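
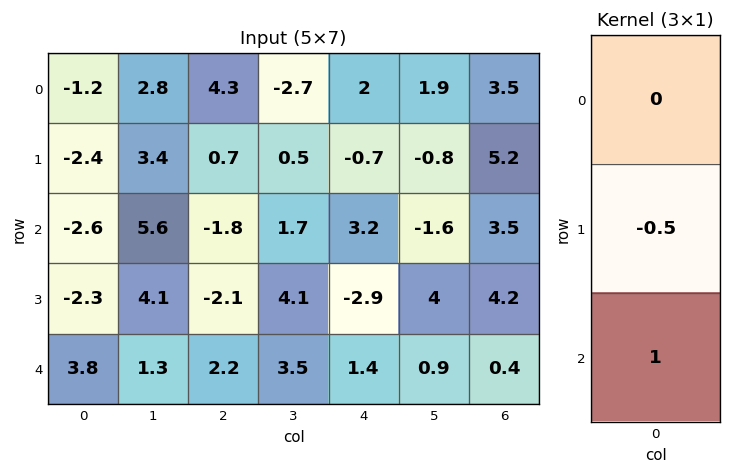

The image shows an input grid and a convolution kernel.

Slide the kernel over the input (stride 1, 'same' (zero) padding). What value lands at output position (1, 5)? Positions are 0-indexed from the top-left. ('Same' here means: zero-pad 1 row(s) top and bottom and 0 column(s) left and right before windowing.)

-1.2

The receptive field on the zero-padded input at this output position is [1.9 / -0.8 / -1.6]. Elementwise product with the kernel and sum: -0.8·-0.5 + -1.6·1.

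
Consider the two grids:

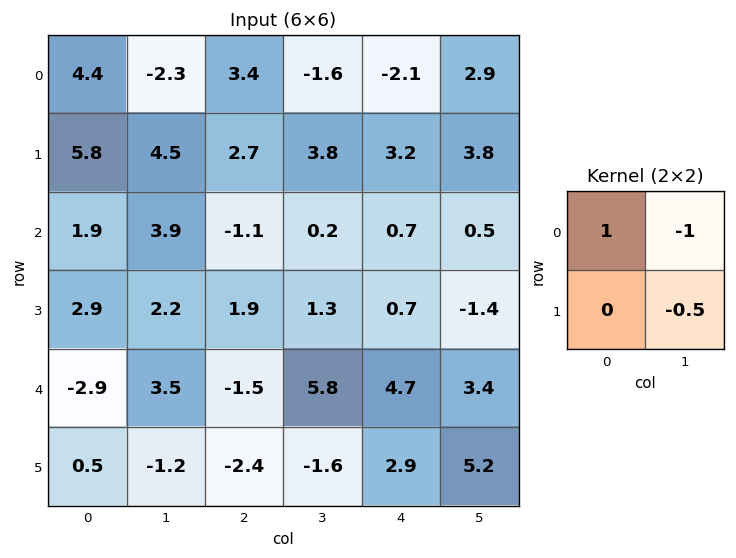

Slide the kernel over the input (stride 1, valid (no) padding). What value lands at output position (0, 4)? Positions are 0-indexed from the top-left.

The receptive field on the input at this output position is [-2.1 2.9 / 3.2 3.8]. Elementwise product with the kernel and sum: -2.1·1 + 2.9·-1 + 3.8·-0.5.

-6.9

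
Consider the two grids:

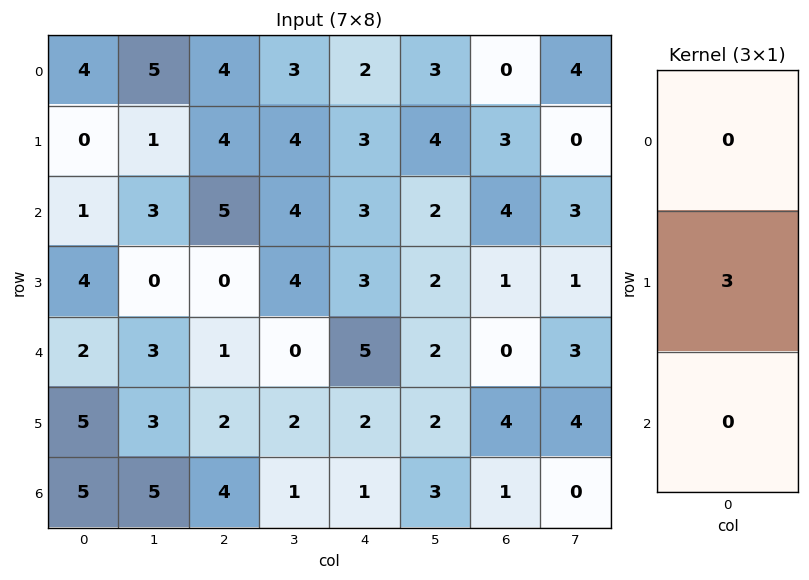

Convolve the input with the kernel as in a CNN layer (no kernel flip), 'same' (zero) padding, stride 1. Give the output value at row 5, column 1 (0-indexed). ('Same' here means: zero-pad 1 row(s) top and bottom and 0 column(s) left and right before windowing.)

9

The receptive field on the zero-padded input at this output position is [3 / 3 / 5]. Elementwise product with the kernel and sum: 3·3.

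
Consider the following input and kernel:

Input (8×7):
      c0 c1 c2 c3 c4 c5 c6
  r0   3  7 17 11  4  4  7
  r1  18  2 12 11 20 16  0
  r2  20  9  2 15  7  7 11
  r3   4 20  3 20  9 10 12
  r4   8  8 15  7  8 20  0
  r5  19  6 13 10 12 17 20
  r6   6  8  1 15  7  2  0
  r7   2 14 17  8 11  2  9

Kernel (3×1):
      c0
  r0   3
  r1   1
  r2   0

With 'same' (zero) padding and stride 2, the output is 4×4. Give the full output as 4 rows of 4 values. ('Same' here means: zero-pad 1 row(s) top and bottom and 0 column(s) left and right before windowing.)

Output[0,0]: The receptive field on the zero-padded input at this output position is [0 / 3 / 18]. Elementwise product with the kernel and sum: 0·3 + 3·1.

3 17 4 7
74 38 67 11
20 24 35 36
63 40 43 60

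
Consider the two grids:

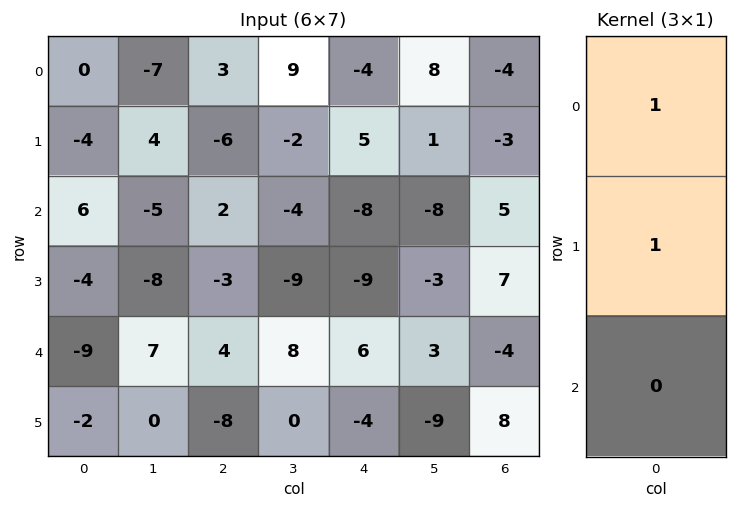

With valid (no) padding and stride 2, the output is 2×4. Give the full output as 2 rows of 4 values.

-4 -3 1 -7
2 -1 -17 12

Output[0,0]: The receptive field on the input at this output position is [0 / -4 / 6]. Elementwise product with the kernel and sum: 0·1 + -4·1.
Output[0,1]: The receptive field on the input at this output position is [3 / -6 / 2]. Elementwise product with the kernel and sum: 3·1 + -6·1.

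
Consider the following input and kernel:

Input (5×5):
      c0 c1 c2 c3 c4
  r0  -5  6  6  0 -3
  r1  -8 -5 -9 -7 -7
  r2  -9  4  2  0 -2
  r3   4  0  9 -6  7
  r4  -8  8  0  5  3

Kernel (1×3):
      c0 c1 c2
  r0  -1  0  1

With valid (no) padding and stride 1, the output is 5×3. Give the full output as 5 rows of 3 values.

11 -6 -9
-1 -2 2
11 -4 -4
5 -6 -2
8 -3 3

Output[0,0]: The receptive field on the input at this output position is [-5 6 6]. Elementwise product with the kernel and sum: -5·-1 + 6·1.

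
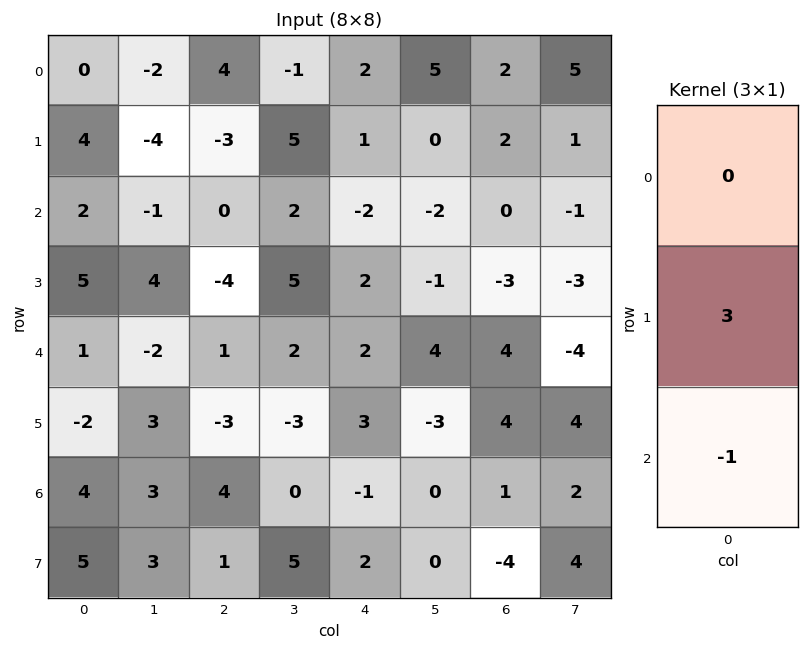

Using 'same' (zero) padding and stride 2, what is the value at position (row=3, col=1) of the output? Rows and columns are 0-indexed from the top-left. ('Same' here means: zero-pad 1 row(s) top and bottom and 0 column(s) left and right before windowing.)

The receptive field on the zero-padded input at this output position is [-3 / 4 / 1]. Elementwise product with the kernel and sum: 4·3 + 1·-1.

11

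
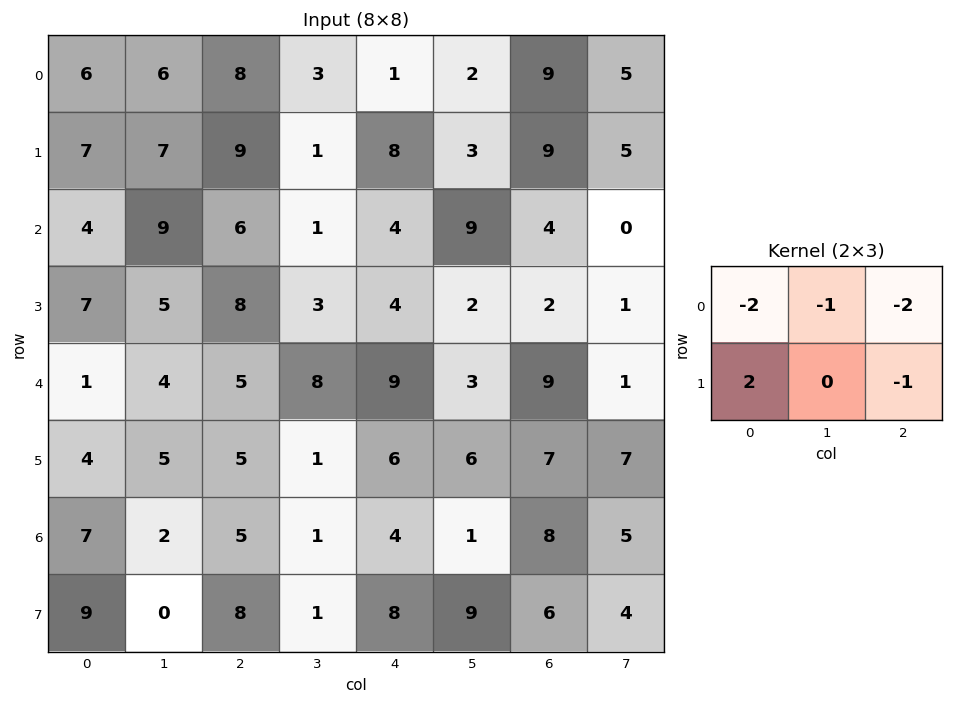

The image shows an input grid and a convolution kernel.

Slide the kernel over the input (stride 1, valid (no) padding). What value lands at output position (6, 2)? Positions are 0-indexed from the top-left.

-11

The receptive field on the input at this output position is [5 1 4 / 8 1 8]. Elementwise product with the kernel and sum: 5·-2 + 1·-1 + 4·-2 + 8·2 + 8·-1.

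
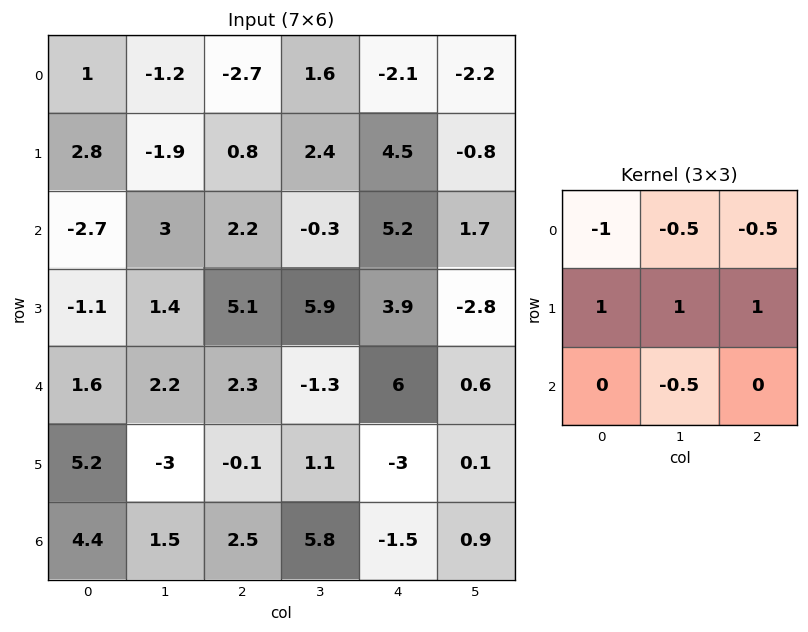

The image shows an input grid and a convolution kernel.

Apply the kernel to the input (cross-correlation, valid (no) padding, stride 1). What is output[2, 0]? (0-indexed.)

4.4

The receptive field on the input at this output position is [-2.7 3 2.2 / -1.1 1.4 5.1 / 1.6 2.2 2.3]. Elementwise product with the kernel and sum: -2.7·-1 + 3·-0.5 + 2.2·-0.5 + -1.1·1 + 1.4·1 + 5.1·1 + 2.2·-0.5.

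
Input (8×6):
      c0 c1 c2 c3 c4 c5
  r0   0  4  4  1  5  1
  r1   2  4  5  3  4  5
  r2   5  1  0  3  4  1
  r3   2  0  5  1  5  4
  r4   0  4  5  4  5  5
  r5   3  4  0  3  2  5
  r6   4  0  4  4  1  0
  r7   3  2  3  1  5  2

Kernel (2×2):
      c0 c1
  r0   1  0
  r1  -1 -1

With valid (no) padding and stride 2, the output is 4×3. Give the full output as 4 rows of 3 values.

Output[0,0]: The receptive field on the input at this output position is [0 4 / 2 4]. Elementwise product with the kernel and sum: 0·1 + 2·-1 + 4·-1.
Output[0,1]: The receptive field on the input at this output position is [4 1 / 5 3]. Elementwise product with the kernel and sum: 4·1 + 5·-1 + 3·-1.

-6 -4 -4
3 -6 -5
-7 2 -2
-1 0 -6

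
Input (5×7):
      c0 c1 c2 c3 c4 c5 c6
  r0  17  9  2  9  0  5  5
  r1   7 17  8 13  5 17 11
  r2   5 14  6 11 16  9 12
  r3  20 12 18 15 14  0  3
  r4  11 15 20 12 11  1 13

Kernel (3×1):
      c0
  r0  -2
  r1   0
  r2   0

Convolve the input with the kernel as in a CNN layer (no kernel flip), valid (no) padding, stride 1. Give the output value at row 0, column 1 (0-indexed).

The receptive field on the input at this output position is [9 / 17 / 14]. Elementwise product with the kernel and sum: 9·-2.

-18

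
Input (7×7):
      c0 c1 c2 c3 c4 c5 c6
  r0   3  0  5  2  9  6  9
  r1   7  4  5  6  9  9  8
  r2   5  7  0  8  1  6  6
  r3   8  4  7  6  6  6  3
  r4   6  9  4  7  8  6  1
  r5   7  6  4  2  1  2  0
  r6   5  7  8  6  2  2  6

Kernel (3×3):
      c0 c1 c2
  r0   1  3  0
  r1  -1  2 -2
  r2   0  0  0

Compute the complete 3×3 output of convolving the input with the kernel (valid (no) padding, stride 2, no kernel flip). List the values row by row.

-6 0 20
12 17 19
30 23 29

Output[0,0]: The receptive field on the input at this output position is [3 0 5 / 7 4 5 / 5 7 0]. Elementwise product with the kernel and sum: 3·1 + 0·3 + 7·-1 + 4·2 + 5·-2.
Output[0,1]: The receptive field on the input at this output position is [5 2 9 / 5 6 9 / 0 8 1]. Elementwise product with the kernel and sum: 5·1 + 2·3 + 5·-1 + 6·2 + 9·-2.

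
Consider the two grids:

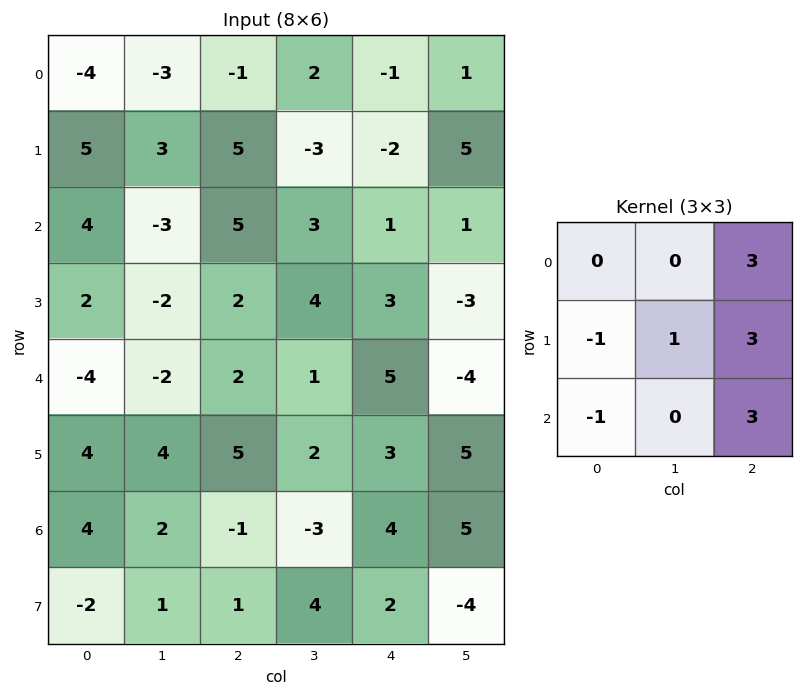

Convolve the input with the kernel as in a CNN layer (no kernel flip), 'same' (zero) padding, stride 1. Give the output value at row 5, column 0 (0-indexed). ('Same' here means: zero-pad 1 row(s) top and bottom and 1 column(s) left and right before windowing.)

16

The receptive field on the zero-padded input at this output position is [0 -4 -2 / 0 4 4 / 0 4 2]. Elementwise product with the kernel and sum: -2·3 + 0·-1 + 4·1 + 4·3 + 0·-1 + 2·3.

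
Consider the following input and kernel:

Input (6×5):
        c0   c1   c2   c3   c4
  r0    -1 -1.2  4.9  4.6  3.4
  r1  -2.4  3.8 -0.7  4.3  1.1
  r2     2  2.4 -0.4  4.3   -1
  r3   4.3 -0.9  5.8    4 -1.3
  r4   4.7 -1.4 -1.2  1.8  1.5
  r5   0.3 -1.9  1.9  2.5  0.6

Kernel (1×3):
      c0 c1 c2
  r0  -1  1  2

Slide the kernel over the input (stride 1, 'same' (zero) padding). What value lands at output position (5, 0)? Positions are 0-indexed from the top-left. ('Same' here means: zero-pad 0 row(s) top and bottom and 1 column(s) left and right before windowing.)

The receptive field on the zero-padded input at this output position is [0 0.3 -1.9]. Elementwise product with the kernel and sum: 0·-1 + 0.3·1 + -1.9·2.

-3.5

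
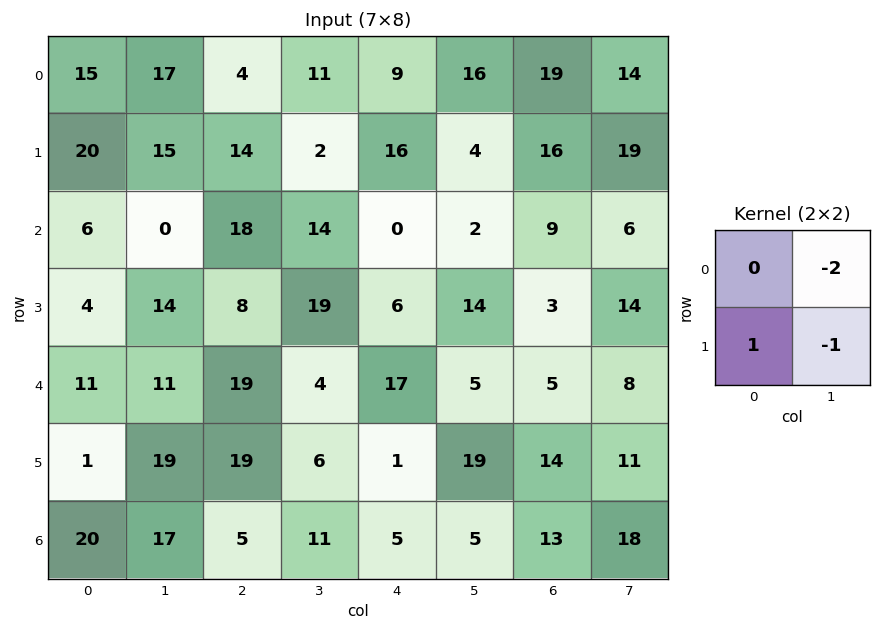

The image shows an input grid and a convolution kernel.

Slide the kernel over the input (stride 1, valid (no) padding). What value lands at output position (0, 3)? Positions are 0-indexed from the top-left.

-32

The receptive field on the input at this output position is [11 9 / 2 16]. Elementwise product with the kernel and sum: 9·-2 + 2·1 + 16·-1.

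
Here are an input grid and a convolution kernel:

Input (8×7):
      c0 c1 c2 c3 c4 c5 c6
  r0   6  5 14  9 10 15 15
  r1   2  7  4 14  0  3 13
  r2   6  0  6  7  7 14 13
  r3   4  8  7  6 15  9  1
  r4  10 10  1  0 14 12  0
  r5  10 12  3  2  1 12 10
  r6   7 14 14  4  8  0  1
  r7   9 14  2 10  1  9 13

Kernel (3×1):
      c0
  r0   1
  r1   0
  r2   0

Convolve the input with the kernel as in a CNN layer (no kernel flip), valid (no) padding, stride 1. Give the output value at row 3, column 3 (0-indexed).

6

The receptive field on the input at this output position is [6 / 0 / 2]. Elementwise product with the kernel and sum: 6·1.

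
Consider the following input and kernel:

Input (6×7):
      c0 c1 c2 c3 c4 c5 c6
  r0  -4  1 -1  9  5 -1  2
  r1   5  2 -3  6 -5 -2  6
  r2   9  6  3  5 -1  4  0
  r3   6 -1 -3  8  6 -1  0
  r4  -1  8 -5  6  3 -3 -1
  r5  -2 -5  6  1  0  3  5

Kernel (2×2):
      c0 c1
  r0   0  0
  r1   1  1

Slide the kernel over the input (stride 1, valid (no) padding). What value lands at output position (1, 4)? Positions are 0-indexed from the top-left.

The receptive field on the input at this output position is [-5 -2 / -1 4]. Elementwise product with the kernel and sum: -1·1 + 4·1.

3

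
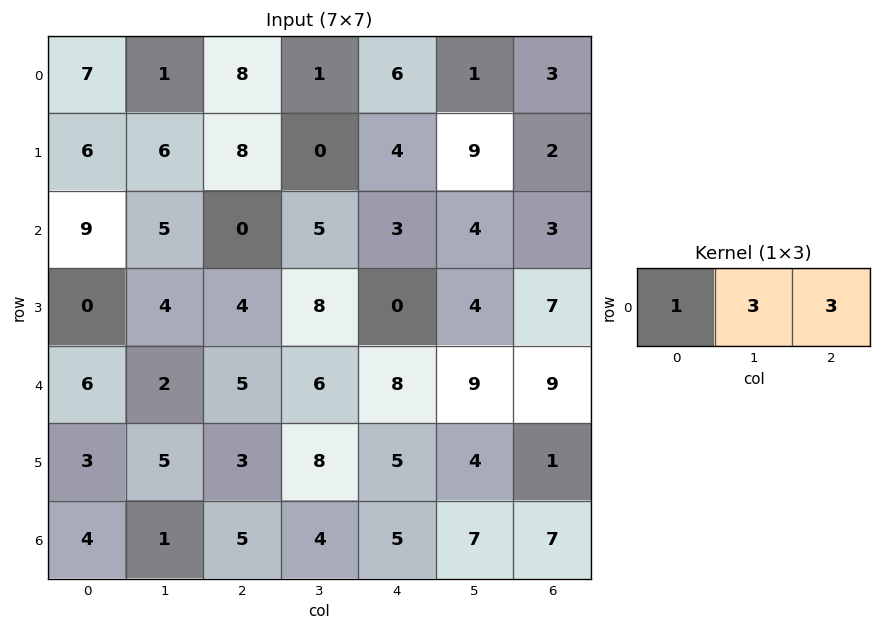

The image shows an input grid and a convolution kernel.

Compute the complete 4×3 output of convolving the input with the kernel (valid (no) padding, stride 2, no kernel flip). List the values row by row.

Output[0,0]: The receptive field on the input at this output position is [7 1 8]. Elementwise product with the kernel and sum: 7·1 + 1·3 + 8·3.

34 29 18
24 24 24
27 47 62
22 32 47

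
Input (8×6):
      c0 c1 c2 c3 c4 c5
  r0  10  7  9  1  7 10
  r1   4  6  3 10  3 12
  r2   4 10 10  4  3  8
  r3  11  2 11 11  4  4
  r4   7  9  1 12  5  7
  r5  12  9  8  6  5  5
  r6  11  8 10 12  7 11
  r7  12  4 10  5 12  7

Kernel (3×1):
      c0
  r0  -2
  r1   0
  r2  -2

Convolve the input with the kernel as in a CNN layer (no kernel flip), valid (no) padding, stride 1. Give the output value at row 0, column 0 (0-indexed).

The receptive field on the input at this output position is [10 / 4 / 4]. Elementwise product with the kernel and sum: 10·-2 + 4·-2.

-28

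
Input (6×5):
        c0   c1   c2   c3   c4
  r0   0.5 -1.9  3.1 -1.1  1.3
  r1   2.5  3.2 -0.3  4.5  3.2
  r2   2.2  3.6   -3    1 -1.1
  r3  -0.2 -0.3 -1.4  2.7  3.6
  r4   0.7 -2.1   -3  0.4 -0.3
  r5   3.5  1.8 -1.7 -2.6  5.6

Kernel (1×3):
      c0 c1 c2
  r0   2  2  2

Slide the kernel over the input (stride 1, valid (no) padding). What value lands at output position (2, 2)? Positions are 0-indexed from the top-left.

The receptive field on the input at this output position is [-3 1 -1.1]. Elementwise product with the kernel and sum: -3·2 + 1·2 + -1.1·2.

-6.2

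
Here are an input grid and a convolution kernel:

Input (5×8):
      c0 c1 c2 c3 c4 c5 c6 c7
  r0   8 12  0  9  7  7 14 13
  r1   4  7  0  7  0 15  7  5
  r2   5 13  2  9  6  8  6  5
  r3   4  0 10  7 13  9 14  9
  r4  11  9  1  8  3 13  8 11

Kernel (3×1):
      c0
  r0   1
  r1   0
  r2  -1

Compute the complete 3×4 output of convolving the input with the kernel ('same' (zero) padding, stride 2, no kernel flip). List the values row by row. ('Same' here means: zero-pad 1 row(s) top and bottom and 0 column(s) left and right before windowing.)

Output[0,0]: The receptive field on the zero-padded input at this output position is [0 / 8 / 4]. Elementwise product with the kernel and sum: 0·1 + 4·-1.
Output[0,1]: The receptive field on the zero-padded input at this output position is [0 / 0 / 0]. Elementwise product with the kernel and sum: 0·1 + 0·-1.

-4 0 0 -7
0 -10 -13 -7
4 10 13 14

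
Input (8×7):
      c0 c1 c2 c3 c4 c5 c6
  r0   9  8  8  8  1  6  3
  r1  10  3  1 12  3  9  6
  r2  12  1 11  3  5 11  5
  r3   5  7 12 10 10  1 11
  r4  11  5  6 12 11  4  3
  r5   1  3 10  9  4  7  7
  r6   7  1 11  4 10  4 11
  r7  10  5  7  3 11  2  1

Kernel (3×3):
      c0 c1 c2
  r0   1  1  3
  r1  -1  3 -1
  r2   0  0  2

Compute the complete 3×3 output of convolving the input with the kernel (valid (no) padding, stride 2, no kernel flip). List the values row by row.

Output[0,0]: The receptive field on the input at this output position is [9 8 8 / 10 3 1 / 12 1 11]. Elementwise product with the kernel and sum: 9·1 + 8·1 + 8·3 + 10·-1 + 3·3 + 1·-1 + 11·2.
Output[0,1]: The receptive field on the input at this output position is [8 8 1 / 1 12 3 / 11 3 5]. Elementwise product with the kernel and sum: 8·1 + 8·1 + 1·3 + 1·-1 + 12·3 + 3·-1 + 5·2.

61 61 44
62 59 19
54 84 56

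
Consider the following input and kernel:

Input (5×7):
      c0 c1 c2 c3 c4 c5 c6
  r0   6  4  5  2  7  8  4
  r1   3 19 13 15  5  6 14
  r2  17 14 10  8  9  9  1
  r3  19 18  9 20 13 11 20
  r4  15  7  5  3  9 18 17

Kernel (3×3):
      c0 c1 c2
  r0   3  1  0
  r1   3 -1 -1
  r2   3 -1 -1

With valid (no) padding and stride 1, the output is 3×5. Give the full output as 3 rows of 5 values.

26 70 49 53 41
85 119 61 92 46
128 90 35 51 36

Output[0,0]: The receptive field on the input at this output position is [6 4 5 / 3 19 13 / 17 14 10]. Elementwise product with the kernel and sum: 6·3 + 4·1 + 3·3 + 19·-1 + 13·-1 + 17·3 + 14·-1 + 10·-1.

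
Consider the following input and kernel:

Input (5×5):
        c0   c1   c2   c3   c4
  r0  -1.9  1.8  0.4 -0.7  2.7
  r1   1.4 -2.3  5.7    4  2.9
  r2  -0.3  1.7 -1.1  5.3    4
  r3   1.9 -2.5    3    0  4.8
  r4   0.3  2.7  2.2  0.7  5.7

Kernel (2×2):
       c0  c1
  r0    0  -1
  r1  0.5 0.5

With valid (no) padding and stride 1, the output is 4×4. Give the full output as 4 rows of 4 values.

Output[0,0]: The receptive field on the input at this output position is [-1.9 1.8 / 1.4 -2.3]. Elementwise product with the kernel and sum: 1.8·-1 + 1.4·0.5 + -2.3·0.5.
Output[0,1]: The receptive field on the input at this output position is [1.8 0.4 / -2.3 5.7]. Elementwise product with the kernel and sum: 0.4·-1 + -2.3·0.5 + 5.7·0.5.

-2.25 1.3 5.55 0.75
3 -5.4 -1.9 1.75
-2 1.35 -3.8 -1.6
4 -0.55 1.45 -1.6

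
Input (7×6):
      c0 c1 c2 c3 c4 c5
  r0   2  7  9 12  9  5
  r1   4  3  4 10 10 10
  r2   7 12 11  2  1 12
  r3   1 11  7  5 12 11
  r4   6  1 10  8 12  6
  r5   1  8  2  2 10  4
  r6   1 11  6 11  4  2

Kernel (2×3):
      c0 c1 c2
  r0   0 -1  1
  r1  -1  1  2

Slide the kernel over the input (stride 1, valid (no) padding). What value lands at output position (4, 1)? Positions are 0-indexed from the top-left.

-4

The receptive field on the input at this output position is [1 10 8 / 8 2 2]. Elementwise product with the kernel and sum: 10·-1 + 8·1 + 8·-1 + 2·1 + 2·2.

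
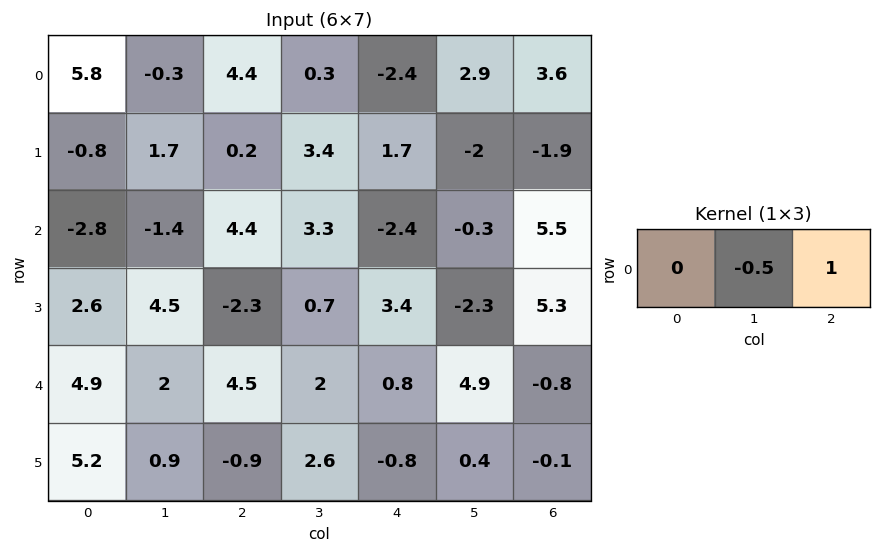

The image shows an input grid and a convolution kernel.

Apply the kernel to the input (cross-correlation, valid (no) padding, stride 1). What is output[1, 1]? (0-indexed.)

The receptive field on the input at this output position is [1.7 0.2 3.4]. Elementwise product with the kernel and sum: 0.2·-0.5 + 3.4·1.

3.3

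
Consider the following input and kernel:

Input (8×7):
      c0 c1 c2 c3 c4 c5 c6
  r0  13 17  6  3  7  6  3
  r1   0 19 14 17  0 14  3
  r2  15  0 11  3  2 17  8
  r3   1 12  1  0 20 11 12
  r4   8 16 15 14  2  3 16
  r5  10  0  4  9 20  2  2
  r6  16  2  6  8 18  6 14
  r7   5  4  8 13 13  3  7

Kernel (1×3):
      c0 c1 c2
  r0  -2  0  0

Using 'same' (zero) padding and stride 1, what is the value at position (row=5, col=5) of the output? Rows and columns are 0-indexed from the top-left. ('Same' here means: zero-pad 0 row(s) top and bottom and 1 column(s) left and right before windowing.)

The receptive field on the zero-padded input at this output position is [20 2 2]. Elementwise product with the kernel and sum: 20·-2.

-40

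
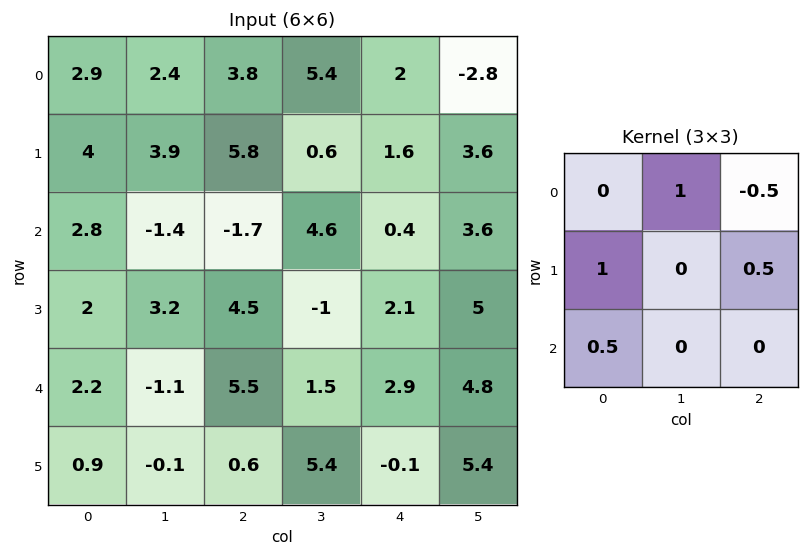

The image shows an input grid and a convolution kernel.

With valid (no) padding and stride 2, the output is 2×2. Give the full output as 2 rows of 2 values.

Output[0,0]: The receptive field on the input at this output position is [2.9 2.4 3.8 / 4 3.9 5.8 / 2.8 -1.4 -1.7]. Elementwise product with the kernel and sum: 2.4·1 + 3.8·-0.5 + 4·1 + 5.8·0.5 + 2.8·0.5.
Output[0,1]: The receptive field on the input at this output position is [3.8 5.4 2 / 5.8 0.6 1.6 / -1.7 4.6 0.4]. Elementwise product with the kernel and sum: 5.4·1 + 2·-0.5 + 5.8·1 + 1.6·0.5 + -1.7·0.5.

8.8 10.15
4.8 12.7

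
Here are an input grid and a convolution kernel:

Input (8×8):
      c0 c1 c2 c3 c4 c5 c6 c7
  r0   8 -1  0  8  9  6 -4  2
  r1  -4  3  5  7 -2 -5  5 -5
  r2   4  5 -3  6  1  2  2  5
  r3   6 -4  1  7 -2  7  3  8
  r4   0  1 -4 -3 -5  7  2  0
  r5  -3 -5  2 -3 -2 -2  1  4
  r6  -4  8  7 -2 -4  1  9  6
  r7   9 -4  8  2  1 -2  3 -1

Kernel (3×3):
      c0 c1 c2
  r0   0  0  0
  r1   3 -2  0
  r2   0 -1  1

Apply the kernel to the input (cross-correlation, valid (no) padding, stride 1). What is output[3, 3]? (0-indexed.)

1

The receptive field on the input at this output position is [7 -2 7 / -3 -5 7 / -3 -2 -2]. Elementwise product with the kernel and sum: -3·3 + -5·-2 + -2·-1 + -2·1.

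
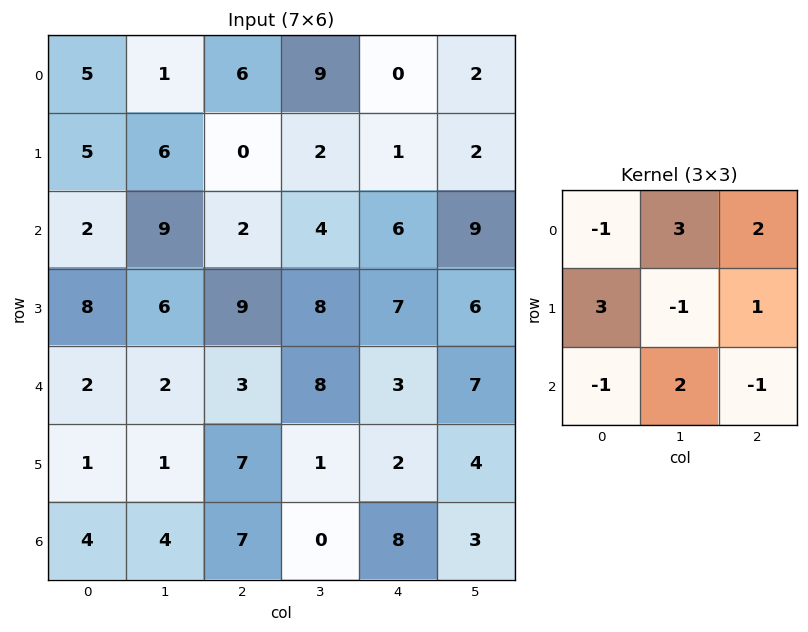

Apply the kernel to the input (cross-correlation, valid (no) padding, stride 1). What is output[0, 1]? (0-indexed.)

46

The receptive field on the input at this output position is [1 6 9 / 6 0 2 / 9 2 4]. Elementwise product with the kernel and sum: 1·-1 + 6·3 + 9·2 + 6·3 + 0·-1 + 2·1 + 9·-1 + 2·2 + 4·-1.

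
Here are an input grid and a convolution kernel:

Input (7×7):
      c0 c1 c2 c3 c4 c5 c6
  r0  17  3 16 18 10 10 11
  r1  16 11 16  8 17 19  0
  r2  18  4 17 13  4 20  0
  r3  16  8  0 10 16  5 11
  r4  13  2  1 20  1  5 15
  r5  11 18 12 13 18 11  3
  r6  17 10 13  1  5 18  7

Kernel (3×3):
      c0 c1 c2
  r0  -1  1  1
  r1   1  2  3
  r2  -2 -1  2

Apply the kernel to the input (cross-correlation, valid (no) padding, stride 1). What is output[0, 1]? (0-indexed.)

The receptive field on the input at this output position is [3 16 18 / 11 16 8 / 4 17 13]. Elementwise product with the kernel and sum: 3·-1 + 16·1 + 18·1 + 11·1 + 16·2 + 8·3 + 4·-2 + 17·-1 + 13·2.

99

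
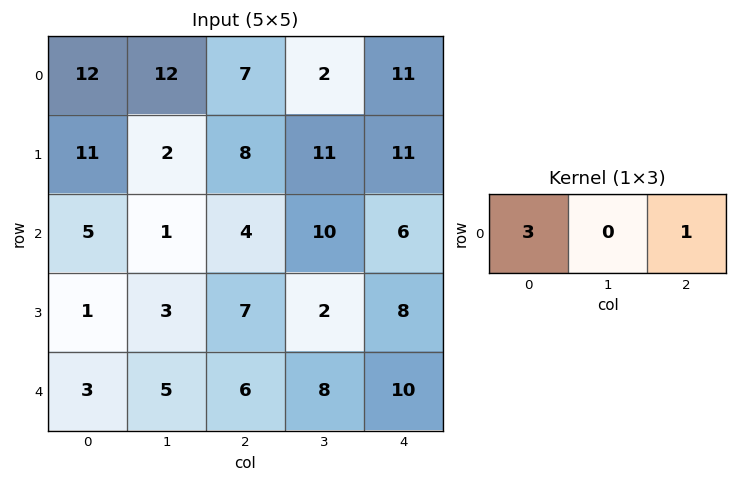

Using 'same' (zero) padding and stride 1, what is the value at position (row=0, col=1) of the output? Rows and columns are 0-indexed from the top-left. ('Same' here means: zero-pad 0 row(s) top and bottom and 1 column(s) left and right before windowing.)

43

The receptive field on the zero-padded input at this output position is [12 12 7]. Elementwise product with the kernel and sum: 12·3 + 7·1.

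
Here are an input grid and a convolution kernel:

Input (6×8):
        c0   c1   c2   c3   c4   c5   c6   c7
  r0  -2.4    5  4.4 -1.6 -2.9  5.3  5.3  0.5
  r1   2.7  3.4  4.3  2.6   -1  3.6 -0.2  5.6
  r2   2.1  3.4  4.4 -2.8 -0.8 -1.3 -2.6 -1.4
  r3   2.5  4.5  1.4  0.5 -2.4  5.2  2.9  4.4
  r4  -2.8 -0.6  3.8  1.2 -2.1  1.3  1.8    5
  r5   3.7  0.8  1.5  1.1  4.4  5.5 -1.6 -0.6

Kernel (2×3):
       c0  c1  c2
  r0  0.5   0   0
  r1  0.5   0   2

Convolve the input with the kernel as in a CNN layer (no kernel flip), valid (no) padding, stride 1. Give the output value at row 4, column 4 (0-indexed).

The receptive field on the input at this output position is [-2.1 1.3 1.8 / 4.4 5.5 -1.6]. Elementwise product with the kernel and sum: -2.1·0.5 + 4.4·0.5 + -1.6·2.

-2.05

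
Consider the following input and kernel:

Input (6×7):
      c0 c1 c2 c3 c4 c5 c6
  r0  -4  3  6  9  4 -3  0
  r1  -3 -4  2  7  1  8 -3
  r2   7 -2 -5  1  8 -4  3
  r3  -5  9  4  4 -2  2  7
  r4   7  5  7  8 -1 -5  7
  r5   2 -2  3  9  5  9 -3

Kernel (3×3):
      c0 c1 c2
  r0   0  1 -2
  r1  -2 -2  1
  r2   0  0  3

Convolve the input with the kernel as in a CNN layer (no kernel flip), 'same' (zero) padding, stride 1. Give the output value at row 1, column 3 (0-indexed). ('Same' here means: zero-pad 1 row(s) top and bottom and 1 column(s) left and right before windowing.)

8

The receptive field on the zero-padded input at this output position is [6 9 4 / 2 7 1 / -5 1 8]. Elementwise product with the kernel and sum: 9·1 + 4·-2 + 2·-2 + 7·-2 + 1·1 + 8·3.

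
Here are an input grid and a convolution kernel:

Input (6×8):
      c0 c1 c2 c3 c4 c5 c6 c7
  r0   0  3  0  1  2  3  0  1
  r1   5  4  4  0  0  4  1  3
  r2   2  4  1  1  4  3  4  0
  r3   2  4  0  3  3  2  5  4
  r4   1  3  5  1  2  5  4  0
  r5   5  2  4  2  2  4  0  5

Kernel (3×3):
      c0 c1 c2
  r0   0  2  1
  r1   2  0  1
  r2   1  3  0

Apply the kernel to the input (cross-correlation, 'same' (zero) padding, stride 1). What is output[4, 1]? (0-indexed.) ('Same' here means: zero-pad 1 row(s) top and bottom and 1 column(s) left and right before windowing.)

The receptive field on the zero-padded input at this output position is [2 4 0 / 1 3 5 / 5 2 4]. Elementwise product with the kernel and sum: 4·2 + 0·1 + 1·2 + 5·1 + 5·1 + 2·3.

26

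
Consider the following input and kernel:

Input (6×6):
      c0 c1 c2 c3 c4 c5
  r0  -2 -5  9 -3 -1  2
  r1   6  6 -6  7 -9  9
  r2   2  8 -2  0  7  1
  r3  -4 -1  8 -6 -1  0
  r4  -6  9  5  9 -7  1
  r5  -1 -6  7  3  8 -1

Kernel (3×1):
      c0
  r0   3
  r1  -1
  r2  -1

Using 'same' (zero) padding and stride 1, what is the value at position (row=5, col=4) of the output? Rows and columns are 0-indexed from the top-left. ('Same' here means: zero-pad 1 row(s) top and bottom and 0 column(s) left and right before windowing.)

-29

The receptive field on the zero-padded input at this output position is [-7 / 8 / 0]. Elementwise product with the kernel and sum: -7·3 + 8·-1 + 0·-1.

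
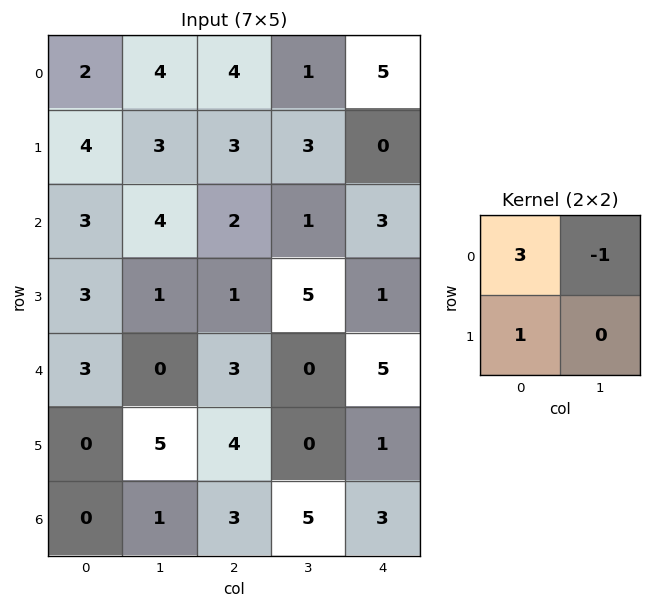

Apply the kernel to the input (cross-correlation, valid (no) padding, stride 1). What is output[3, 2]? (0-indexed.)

1

The receptive field on the input at this output position is [1 5 / 3 0]. Elementwise product with the kernel and sum: 1·3 + 5·-1 + 3·1.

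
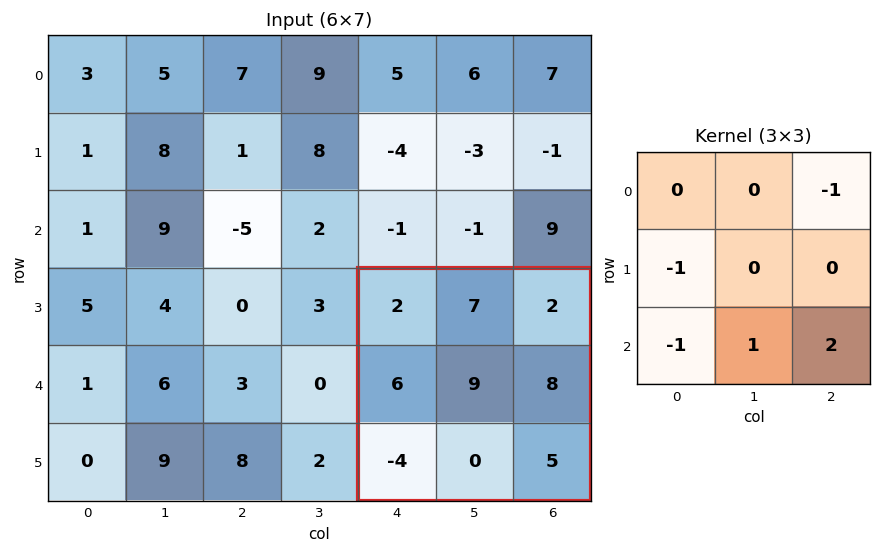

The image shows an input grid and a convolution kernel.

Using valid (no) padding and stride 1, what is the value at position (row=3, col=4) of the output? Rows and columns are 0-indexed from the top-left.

6

The receptive field on the input at this output position is [2 7 2 / 6 9 8 / -4 0 5]. Elementwise product with the kernel and sum: 2·-1 + 6·-1 + -4·-1 + 0·1 + 5·2.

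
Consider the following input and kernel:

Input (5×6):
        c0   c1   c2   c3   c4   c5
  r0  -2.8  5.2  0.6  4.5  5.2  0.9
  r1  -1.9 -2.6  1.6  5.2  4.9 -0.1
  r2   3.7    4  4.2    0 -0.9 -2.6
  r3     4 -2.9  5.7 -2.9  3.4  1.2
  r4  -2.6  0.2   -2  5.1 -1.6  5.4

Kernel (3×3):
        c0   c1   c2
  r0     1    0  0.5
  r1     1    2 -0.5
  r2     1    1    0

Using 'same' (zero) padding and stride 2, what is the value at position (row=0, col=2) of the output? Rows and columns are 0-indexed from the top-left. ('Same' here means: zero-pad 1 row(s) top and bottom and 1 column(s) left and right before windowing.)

The receptive field on the zero-padded input at this output position is [0 0 0 / 4.5 5.2 0.9 / 5.2 4.9 -0.1]. Elementwise product with the kernel and sum: 0·1 + 0·0.5 + 4.5·1 + 5.2·2 + 0.9·-0.5 + 5.2·1 + 4.9·1.

24.55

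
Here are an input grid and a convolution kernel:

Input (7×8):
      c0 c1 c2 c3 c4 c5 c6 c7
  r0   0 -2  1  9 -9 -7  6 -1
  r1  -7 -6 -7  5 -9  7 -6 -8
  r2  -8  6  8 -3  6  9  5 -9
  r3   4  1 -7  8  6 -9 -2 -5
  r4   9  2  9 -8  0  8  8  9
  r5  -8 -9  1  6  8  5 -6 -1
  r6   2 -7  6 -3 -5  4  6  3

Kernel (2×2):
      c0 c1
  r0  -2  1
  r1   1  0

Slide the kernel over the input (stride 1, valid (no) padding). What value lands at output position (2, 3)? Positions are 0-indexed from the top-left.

20

The receptive field on the input at this output position is [-3 6 / 8 6]. Elementwise product with the kernel and sum: -3·-2 + 6·1 + 8·1.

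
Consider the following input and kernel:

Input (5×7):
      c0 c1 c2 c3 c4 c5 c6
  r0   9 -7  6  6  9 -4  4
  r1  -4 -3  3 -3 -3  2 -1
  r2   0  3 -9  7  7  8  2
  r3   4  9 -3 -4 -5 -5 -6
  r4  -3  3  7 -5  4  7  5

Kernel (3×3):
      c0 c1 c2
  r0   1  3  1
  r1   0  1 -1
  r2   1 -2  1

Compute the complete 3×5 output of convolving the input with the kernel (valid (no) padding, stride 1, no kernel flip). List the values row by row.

-27 51 17 25 -3
-15 -2 -9 -10 7
10 -32 41 30 29

Output[0,0]: The receptive field on the input at this output position is [9 -7 6 / -4 -3 3 / 0 3 -9]. Elementwise product with the kernel and sum: 9·1 + -7·3 + 6·1 + -3·1 + 3·-1 + 0·1 + 3·-2 + -9·1.
Output[0,1]: The receptive field on the input at this output position is [-7 6 6 / -3 3 -3 / 3 -9 7]. Elementwise product with the kernel and sum: -7·1 + 6·3 + 6·1 + 3·1 + -3·-1 + 3·1 + -9·-2 + 7·1.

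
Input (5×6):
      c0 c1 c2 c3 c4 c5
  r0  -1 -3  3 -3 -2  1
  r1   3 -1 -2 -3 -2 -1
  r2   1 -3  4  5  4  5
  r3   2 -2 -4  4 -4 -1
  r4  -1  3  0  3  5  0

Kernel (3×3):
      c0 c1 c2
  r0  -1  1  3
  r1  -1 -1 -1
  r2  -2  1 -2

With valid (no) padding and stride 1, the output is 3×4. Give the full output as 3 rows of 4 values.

-6 3 -16 -6
-10 -24 0 -26
17 12 10 14

Output[0,0]: The receptive field on the input at this output position is [-1 -3 3 / 3 -1 -2 / 1 -3 4]. Elementwise product with the kernel and sum: -1·-1 + -3·1 + 3·3 + 3·-1 + -1·-1 + -2·-1 + 1·-2 + -3·1 + 4·-2.
Output[0,1]: The receptive field on the input at this output position is [-3 3 -3 / -1 -2 -3 / -3 4 5]. Elementwise product with the kernel and sum: -3·-1 + 3·1 + -3·3 + -1·-1 + -2·-1 + -3·-1 + -3·-2 + 4·1 + 5·-2.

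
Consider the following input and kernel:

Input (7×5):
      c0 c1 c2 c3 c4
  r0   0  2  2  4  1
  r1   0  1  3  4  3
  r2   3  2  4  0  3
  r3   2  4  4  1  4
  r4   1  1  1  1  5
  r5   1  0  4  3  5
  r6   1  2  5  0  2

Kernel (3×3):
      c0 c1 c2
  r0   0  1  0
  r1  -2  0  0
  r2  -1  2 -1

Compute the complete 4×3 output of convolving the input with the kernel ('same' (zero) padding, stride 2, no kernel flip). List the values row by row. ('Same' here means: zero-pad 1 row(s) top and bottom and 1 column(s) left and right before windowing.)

Output[0,0]: The receptive field on the zero-padded input at this output position is [0 0 0 / 0 0 2 / 0 0 1]. Elementwise product with the kernel and sum: 0·1 + 0·-2 + 0·-1 + 0·2 + 1·-1.

-1 -3 -6
0 2 10
4 7 9
1 0 5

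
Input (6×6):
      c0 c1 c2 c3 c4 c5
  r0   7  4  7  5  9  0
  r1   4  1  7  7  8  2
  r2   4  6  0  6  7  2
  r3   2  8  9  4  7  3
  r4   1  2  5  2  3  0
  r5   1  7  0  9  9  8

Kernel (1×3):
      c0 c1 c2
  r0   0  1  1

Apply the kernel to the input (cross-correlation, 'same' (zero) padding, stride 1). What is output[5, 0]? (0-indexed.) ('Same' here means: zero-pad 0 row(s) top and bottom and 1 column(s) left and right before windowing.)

8

The receptive field on the zero-padded input at this output position is [0 1 7]. Elementwise product with the kernel and sum: 1·1 + 7·1.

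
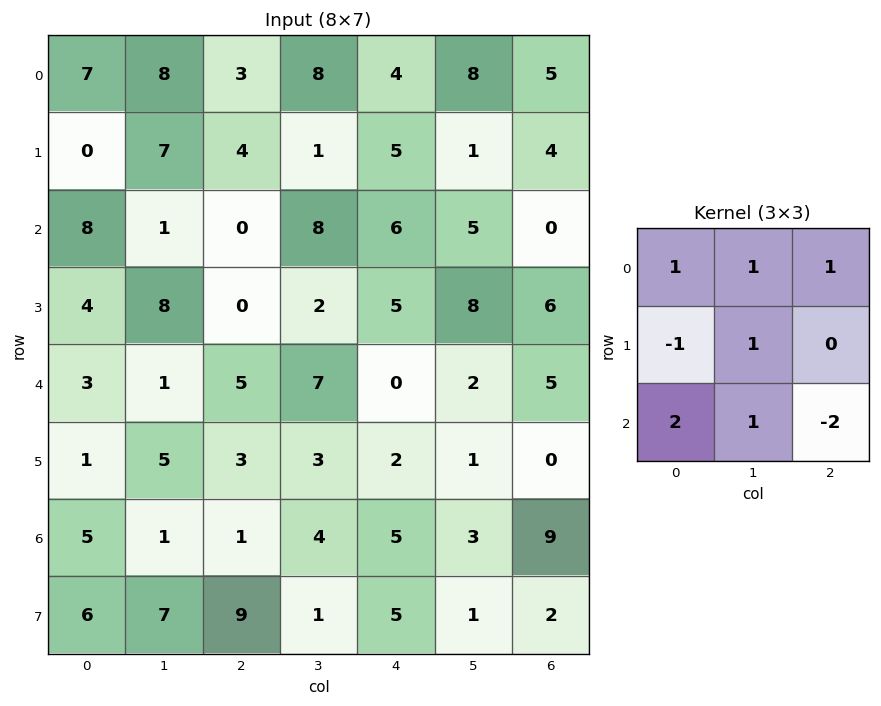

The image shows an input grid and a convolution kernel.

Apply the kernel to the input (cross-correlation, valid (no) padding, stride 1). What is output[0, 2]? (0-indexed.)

The receptive field on the input at this output position is [3 8 4 / 4 1 5 / 0 8 6]. Elementwise product with the kernel and sum: 3·1 + 8·1 + 4·1 + 4·-1 + 1·1 + 0·2 + 8·1 + 6·-2.

8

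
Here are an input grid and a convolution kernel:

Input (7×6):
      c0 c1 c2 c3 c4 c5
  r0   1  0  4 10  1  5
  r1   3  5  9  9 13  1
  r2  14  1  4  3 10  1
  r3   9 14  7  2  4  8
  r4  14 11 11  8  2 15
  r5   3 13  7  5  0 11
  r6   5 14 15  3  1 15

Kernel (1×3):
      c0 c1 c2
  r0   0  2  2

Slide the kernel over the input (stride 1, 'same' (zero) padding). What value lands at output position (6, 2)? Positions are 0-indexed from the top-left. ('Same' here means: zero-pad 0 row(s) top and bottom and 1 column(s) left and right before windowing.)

36

The receptive field on the zero-padded input at this output position is [14 15 3]. Elementwise product with the kernel and sum: 15·2 + 3·2.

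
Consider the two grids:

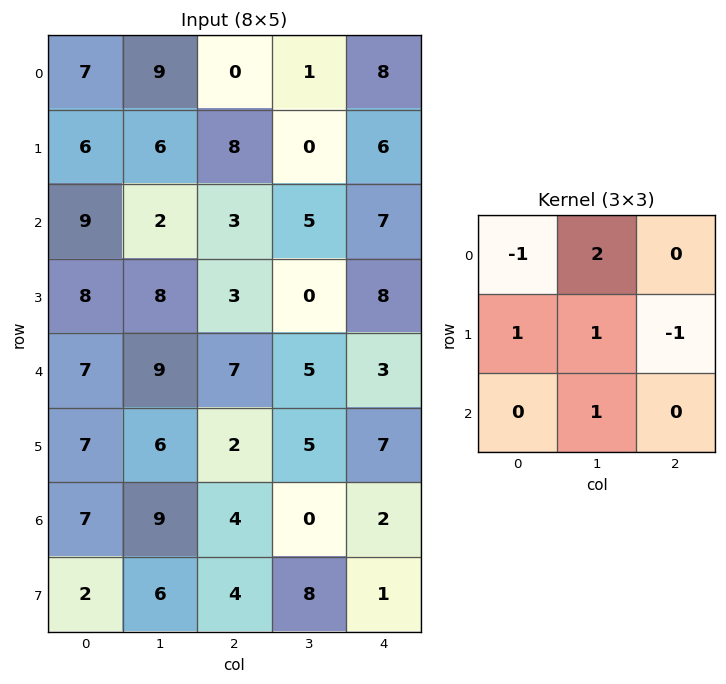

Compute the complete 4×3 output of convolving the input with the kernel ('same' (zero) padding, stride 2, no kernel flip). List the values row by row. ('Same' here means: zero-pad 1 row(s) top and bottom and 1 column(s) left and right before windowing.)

4 16 15
27 13 32
21 11 31
14 15 12

Output[0,0]: The receptive field on the zero-padded input at this output position is [0 0 0 / 0 7 9 / 0 6 6]. Elementwise product with the kernel and sum: 0·-1 + 0·2 + 0·1 + 7·1 + 9·-1 + 6·1.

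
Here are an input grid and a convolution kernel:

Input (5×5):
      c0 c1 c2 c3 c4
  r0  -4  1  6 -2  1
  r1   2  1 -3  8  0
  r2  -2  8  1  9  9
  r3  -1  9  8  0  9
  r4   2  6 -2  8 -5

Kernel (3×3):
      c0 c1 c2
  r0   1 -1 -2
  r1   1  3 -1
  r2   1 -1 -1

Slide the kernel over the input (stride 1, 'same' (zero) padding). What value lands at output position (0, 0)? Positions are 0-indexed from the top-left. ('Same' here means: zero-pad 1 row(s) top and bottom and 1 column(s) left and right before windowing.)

-16

The receptive field on the zero-padded input at this output position is [0 0 0 / 0 -4 1 / 0 2 1]. Elementwise product with the kernel and sum: 0·1 + 0·-1 + 0·-2 + 0·1 + -4·3 + 1·-1 + 0·1 + 2·-1 + 1·-1.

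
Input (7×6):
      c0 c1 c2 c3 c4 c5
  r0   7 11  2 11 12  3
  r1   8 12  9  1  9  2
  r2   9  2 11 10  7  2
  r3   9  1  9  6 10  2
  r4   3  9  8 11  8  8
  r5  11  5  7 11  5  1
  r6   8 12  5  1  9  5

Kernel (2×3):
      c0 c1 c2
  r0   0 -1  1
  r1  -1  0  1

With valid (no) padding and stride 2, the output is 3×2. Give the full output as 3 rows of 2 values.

-8 1
9 -2
-5 -5

Output[0,0]: The receptive field on the input at this output position is [7 11 2 / 8 12 9]. Elementwise product with the kernel and sum: 11·-1 + 2·1 + 8·-1 + 9·1.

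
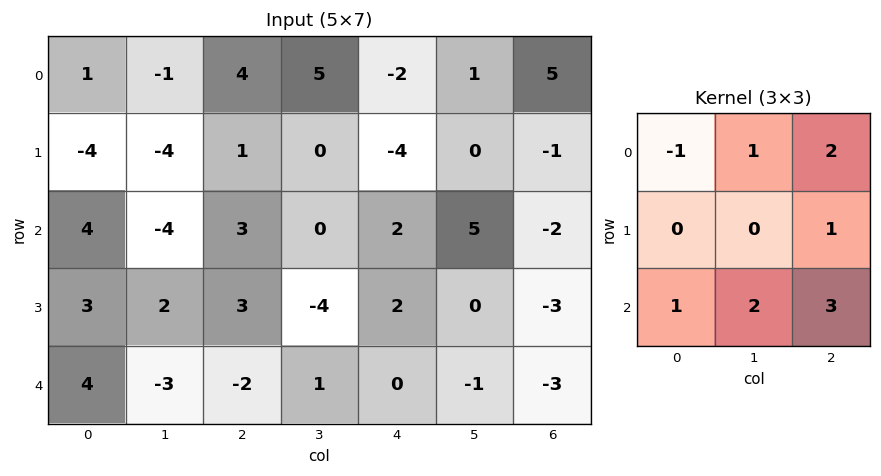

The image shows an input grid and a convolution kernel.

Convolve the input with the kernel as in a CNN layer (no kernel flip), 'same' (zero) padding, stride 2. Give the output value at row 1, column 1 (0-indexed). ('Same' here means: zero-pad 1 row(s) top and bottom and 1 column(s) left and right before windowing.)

The receptive field on the zero-padded input at this output position is [-4 1 0 / -4 3 0 / 2 3 -4]. Elementwise product with the kernel and sum: -4·-1 + 1·1 + 0·2 + 0·1 + 2·1 + 3·2 + -4·3.

1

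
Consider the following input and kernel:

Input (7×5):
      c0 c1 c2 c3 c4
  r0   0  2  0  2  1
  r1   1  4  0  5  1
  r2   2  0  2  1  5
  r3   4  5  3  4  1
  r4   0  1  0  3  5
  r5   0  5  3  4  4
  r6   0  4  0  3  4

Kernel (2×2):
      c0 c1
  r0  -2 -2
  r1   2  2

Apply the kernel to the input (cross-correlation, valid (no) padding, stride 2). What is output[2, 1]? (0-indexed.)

The receptive field on the input at this output position is [0 3 / 3 4]. Elementwise product with the kernel and sum: 0·-2 + 3·-2 + 3·2 + 4·2.

8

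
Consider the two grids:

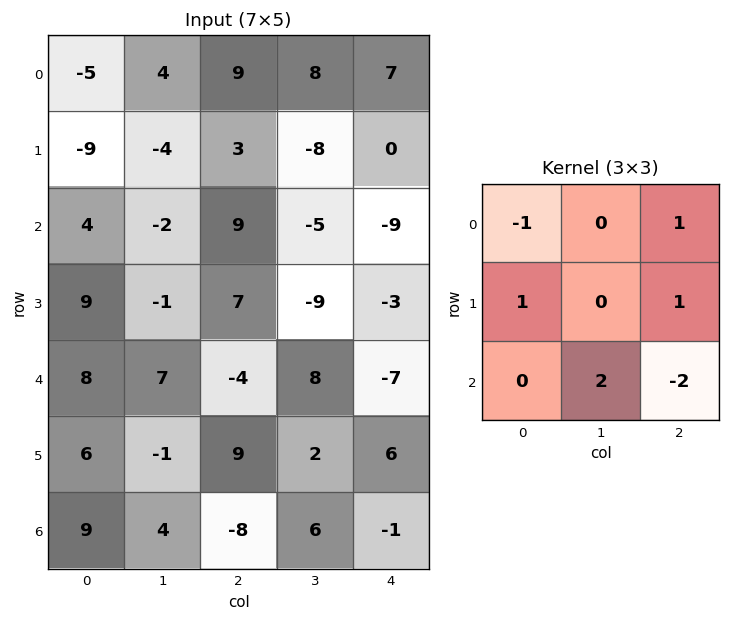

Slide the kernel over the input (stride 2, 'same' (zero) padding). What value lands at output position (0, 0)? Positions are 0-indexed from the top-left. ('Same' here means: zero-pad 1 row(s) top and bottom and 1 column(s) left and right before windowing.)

The receptive field on the zero-padded input at this output position is [0 0 0 / 0 -5 4 / 0 -9 -4]. Elementwise product with the kernel and sum: 0·-1 + 0·1 + 0·1 + 4·1 + -9·2 + -4·-2.

-6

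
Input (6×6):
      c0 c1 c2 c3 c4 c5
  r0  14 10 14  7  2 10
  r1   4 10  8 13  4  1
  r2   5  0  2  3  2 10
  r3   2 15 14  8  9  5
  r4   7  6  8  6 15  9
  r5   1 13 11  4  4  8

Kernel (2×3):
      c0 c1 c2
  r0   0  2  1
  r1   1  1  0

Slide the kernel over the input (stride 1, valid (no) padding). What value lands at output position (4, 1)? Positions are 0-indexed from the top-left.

46

The receptive field on the input at this output position is [6 8 6 / 13 11 4]. Elementwise product with the kernel and sum: 8·2 + 6·1 + 13·1 + 11·1.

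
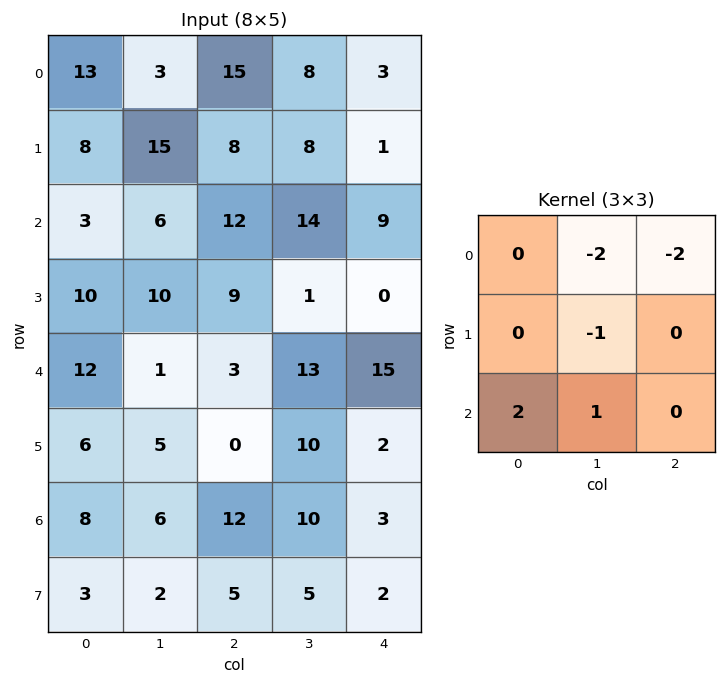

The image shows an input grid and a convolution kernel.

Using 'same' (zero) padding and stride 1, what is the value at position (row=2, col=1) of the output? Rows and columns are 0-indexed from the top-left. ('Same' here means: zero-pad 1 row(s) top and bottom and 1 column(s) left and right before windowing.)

-22

The receptive field on the zero-padded input at this output position is [8 15 8 / 3 6 12 / 10 10 9]. Elementwise product with the kernel and sum: 15·-2 + 8·-2 + 6·-1 + 10·2 + 10·1.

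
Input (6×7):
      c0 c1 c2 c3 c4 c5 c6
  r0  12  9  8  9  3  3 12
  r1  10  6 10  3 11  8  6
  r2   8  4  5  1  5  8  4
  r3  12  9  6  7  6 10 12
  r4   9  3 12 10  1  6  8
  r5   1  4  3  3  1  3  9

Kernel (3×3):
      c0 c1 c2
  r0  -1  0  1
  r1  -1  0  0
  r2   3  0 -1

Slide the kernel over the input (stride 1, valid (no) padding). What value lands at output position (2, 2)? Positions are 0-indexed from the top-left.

29

The receptive field on the input at this output position is [5 1 5 / 6 7 6 / 12 10 1]. Elementwise product with the kernel and sum: 5·-1 + 5·1 + 6·-1 + 12·3 + 1·-1.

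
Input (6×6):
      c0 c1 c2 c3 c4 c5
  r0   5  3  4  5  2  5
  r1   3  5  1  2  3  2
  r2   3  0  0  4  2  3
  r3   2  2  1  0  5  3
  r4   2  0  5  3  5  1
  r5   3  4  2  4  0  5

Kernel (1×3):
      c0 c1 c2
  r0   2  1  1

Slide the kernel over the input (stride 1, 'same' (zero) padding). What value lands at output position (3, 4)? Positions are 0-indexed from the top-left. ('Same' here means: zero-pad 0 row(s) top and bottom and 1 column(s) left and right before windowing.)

8

The receptive field on the zero-padded input at this output position is [0 5 3]. Elementwise product with the kernel and sum: 0·2 + 5·1 + 3·1.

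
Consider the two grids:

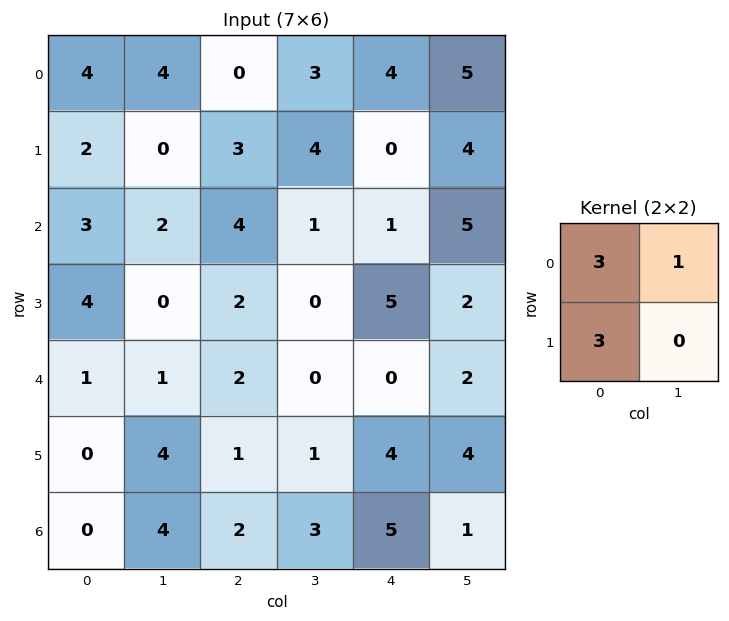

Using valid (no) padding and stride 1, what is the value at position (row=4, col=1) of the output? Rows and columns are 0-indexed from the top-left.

17

The receptive field on the input at this output position is [1 2 / 4 1]. Elementwise product with the kernel and sum: 1·3 + 2·1 + 4·3.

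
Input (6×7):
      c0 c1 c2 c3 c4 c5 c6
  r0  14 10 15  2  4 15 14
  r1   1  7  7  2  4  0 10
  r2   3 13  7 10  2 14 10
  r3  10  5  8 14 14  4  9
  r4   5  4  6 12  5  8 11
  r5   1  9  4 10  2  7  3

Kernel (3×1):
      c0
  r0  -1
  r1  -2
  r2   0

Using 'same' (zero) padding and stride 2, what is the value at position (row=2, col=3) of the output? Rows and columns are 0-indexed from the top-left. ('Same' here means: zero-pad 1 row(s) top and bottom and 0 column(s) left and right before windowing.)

-31

The receptive field on the zero-padded input at this output position is [9 / 11 / 3]. Elementwise product with the kernel and sum: 9·-1 + 11·-2.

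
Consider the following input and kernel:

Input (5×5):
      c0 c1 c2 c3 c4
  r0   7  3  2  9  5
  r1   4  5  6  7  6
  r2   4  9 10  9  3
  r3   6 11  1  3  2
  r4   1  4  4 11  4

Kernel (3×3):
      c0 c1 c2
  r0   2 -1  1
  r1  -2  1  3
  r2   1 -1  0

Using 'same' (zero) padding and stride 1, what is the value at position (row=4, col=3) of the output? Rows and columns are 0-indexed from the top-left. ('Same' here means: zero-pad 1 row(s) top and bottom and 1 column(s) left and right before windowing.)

The receptive field on the zero-padded input at this output position is [1 3 2 / 4 11 4 / 0 0 0]. Elementwise product with the kernel and sum: 1·2 + 3·-1 + 2·1 + 4·-2 + 11·1 + 4·3 + 0·1 + 0·-1.

16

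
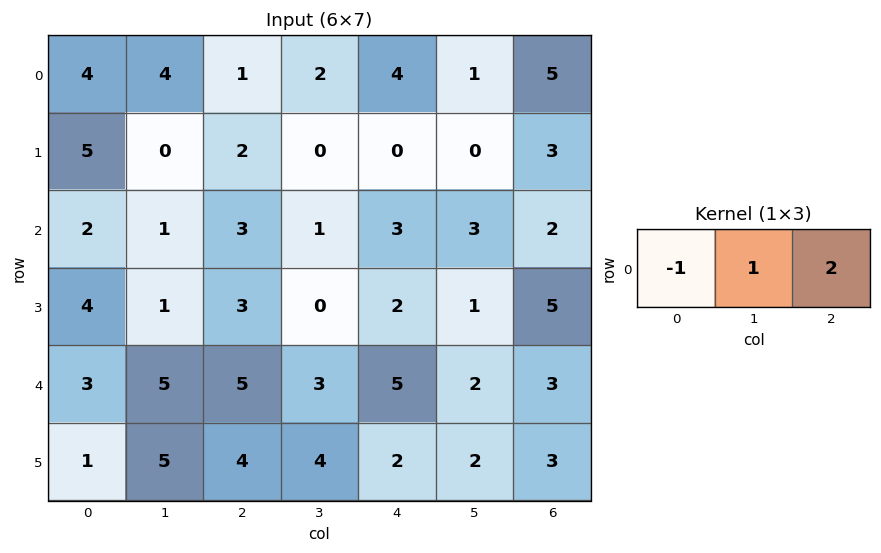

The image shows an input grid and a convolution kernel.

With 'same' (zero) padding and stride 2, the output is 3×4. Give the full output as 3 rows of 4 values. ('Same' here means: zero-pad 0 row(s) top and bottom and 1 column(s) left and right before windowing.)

12 1 4 4
4 4 8 -1
13 6 6 1

Output[0,0]: The receptive field on the zero-padded input at this output position is [0 4 4]. Elementwise product with the kernel and sum: 0·-1 + 4·1 + 4·2.
Output[0,1]: The receptive field on the zero-padded input at this output position is [4 1 2]. Elementwise product with the kernel and sum: 4·-1 + 1·1 + 2·2.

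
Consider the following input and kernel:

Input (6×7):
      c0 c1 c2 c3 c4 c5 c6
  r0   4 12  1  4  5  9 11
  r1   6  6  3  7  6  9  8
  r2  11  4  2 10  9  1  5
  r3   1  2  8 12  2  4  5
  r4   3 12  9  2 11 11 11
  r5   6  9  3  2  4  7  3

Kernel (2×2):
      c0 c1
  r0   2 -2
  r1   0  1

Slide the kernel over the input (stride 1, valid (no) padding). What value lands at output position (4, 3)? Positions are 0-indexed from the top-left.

The receptive field on the input at this output position is [2 11 / 2 4]. Elementwise product with the kernel and sum: 2·2 + 11·-2 + 4·1.

-14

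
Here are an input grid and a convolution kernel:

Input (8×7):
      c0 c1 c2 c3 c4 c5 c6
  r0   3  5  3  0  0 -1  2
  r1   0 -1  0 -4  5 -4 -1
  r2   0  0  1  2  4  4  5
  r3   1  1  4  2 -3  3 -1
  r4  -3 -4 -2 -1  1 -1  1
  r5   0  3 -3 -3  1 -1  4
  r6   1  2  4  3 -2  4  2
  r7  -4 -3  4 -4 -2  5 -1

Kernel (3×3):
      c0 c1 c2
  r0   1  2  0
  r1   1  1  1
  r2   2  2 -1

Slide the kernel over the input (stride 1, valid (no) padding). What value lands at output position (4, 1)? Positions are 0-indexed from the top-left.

The receptive field on the input at this output position is [-4 -2 -1 / 3 -3 -3 / 2 4 3]. Elementwise product with the kernel and sum: -4·1 + -2·2 + 3·1 + -3·1 + -3·1 + 2·2 + 4·2 + 3·-1.

-2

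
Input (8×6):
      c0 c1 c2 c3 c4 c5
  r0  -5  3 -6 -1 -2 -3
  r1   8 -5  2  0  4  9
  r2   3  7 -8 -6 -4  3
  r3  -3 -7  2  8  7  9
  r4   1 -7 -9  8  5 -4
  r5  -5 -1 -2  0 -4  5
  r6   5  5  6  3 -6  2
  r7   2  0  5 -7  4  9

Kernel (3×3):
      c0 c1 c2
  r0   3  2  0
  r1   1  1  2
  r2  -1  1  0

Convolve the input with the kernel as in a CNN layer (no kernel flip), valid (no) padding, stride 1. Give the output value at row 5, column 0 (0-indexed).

3

The receptive field on the input at this output position is [-5 -1 -2 / 5 5 6 / 2 0 5]. Elementwise product with the kernel and sum: -5·3 + -1·2 + 5·1 + 5·1 + 6·2 + 2·-1 + 0·1.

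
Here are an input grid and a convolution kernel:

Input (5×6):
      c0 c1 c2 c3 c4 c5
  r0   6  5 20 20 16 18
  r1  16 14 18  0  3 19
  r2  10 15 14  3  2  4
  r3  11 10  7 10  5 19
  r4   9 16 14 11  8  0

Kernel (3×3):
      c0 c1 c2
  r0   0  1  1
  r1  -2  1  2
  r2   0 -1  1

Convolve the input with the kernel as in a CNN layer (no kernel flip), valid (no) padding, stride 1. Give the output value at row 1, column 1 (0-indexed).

11

The receptive field on the input at this output position is [14 18 0 / 15 14 3 / 10 7 10]. Elementwise product with the kernel and sum: 18·1 + 0·1 + 15·-2 + 14·1 + 3·2 + 7·-1 + 10·1.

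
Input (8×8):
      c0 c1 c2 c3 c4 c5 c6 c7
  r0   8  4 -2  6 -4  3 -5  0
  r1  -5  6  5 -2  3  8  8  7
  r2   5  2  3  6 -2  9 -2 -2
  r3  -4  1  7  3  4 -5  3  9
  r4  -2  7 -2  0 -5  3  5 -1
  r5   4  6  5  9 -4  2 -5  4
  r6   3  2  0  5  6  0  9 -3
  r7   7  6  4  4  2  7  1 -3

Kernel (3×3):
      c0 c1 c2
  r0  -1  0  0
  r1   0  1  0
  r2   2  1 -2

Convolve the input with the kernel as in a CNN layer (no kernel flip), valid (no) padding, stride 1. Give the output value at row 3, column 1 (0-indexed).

The receptive field on the input at this output position is [1 7 3 / 7 -2 0 / 6 5 9]. Elementwise product with the kernel and sum: 1·-1 + -2·1 + 6·2 + 5·1 + 9·-2.

-4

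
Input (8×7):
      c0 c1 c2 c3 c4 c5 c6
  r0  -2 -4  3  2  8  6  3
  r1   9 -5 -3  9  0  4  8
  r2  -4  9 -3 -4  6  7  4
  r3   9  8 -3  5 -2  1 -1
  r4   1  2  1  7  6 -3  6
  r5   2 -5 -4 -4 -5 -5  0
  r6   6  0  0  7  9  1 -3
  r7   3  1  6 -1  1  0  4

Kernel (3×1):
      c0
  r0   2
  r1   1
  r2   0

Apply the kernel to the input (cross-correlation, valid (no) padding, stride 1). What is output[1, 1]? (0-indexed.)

-1

The receptive field on the input at this output position is [-5 / 9 / 8]. Elementwise product with the kernel and sum: -5·2 + 9·1.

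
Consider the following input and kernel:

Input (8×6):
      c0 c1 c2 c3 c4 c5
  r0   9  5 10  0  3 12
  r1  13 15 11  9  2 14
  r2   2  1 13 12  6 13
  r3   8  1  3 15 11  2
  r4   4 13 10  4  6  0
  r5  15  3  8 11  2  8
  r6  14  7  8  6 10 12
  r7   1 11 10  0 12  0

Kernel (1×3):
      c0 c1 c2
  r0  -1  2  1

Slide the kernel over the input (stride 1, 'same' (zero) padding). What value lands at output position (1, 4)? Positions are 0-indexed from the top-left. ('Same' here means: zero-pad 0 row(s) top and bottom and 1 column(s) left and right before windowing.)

9

The receptive field on the zero-padded input at this output position is [9 2 14]. Elementwise product with the kernel and sum: 9·-1 + 2·2 + 14·1.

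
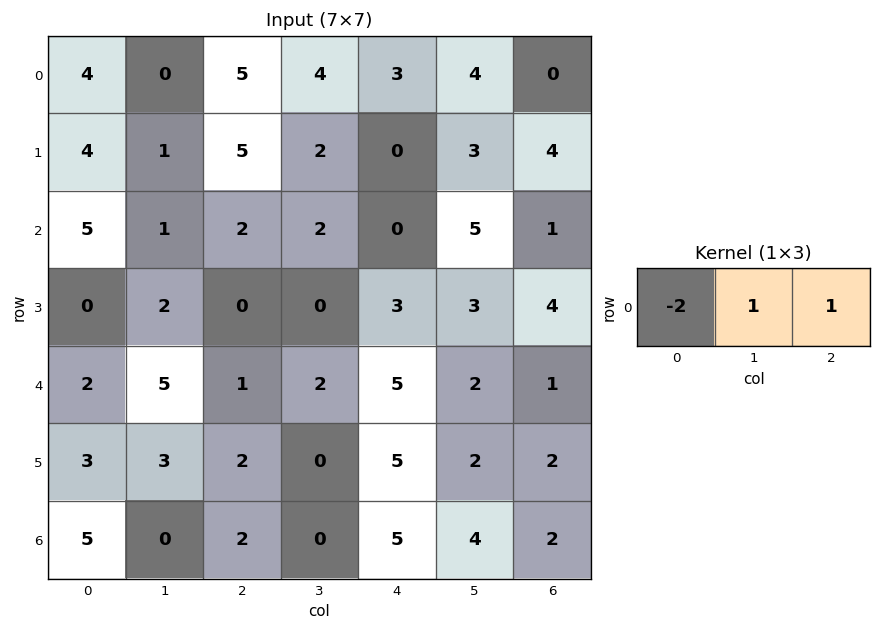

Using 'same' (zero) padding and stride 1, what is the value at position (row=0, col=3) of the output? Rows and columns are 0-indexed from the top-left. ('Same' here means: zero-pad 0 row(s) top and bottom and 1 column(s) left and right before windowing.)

The receptive field on the zero-padded input at this output position is [5 4 3]. Elementwise product with the kernel and sum: 5·-2 + 4·1 + 3·1.

-3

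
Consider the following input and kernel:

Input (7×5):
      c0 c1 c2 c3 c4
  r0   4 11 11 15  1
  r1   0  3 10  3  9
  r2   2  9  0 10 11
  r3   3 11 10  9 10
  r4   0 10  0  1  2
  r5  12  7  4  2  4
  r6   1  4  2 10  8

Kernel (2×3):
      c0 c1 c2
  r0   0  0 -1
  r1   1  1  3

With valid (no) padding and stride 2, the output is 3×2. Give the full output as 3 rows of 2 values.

22 39
44 38
31 16

Output[0,0]: The receptive field on the input at this output position is [4 11 11 / 0 3 10]. Elementwise product with the kernel and sum: 11·-1 + 0·1 + 3·1 + 10·3.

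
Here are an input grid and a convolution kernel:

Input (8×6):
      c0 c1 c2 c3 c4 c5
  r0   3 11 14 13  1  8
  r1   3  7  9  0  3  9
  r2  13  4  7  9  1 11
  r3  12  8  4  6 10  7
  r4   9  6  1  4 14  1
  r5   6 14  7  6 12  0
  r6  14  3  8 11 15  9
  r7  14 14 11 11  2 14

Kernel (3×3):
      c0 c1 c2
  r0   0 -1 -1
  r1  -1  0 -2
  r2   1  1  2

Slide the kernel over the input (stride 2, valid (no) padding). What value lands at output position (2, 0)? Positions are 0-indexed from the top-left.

6

The receptive field on the input at this output position is [9 6 1 / 6 14 7 / 14 3 8]. Elementwise product with the kernel and sum: 6·-1 + 1·-1 + 6·-1 + 7·-2 + 14·1 + 3·1 + 8·2.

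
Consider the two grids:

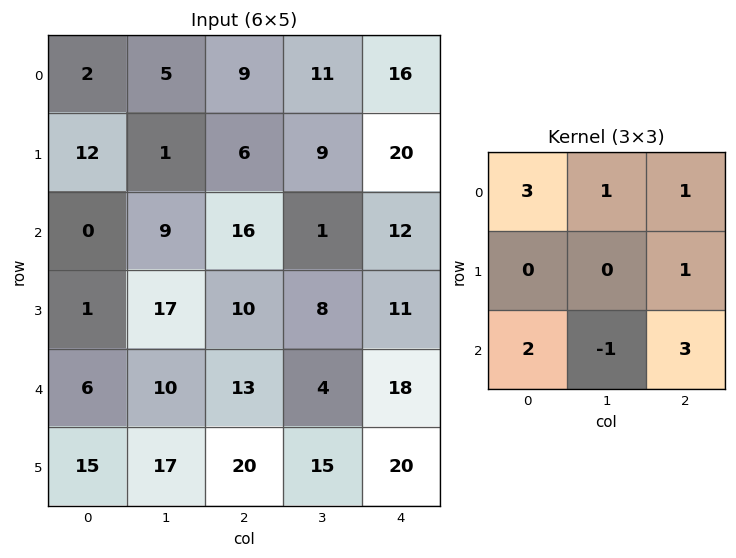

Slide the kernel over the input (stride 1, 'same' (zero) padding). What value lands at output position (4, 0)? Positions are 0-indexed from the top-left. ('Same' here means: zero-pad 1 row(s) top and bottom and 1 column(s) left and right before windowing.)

The receptive field on the zero-padded input at this output position is [0 1 17 / 0 6 10 / 0 15 17]. Elementwise product with the kernel and sum: 0·3 + 1·1 + 17·1 + 10·1 + 0·2 + 15·-1 + 17·3.

64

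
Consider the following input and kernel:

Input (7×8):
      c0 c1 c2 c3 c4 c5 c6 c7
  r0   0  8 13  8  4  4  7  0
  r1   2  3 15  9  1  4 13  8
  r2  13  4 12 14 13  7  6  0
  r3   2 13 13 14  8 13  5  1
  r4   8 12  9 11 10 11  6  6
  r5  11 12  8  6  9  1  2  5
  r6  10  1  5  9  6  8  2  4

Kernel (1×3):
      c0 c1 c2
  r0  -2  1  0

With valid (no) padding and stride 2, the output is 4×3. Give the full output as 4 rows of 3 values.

8 -18 -4
-22 -10 -19
-4 -7 -9
-19 -1 -4

Output[0,0]: The receptive field on the input at this output position is [0 8 13]. Elementwise product with the kernel and sum: 0·-2 + 8·1.
Output[0,1]: The receptive field on the input at this output position is [13 8 4]. Elementwise product with the kernel and sum: 13·-2 + 8·1.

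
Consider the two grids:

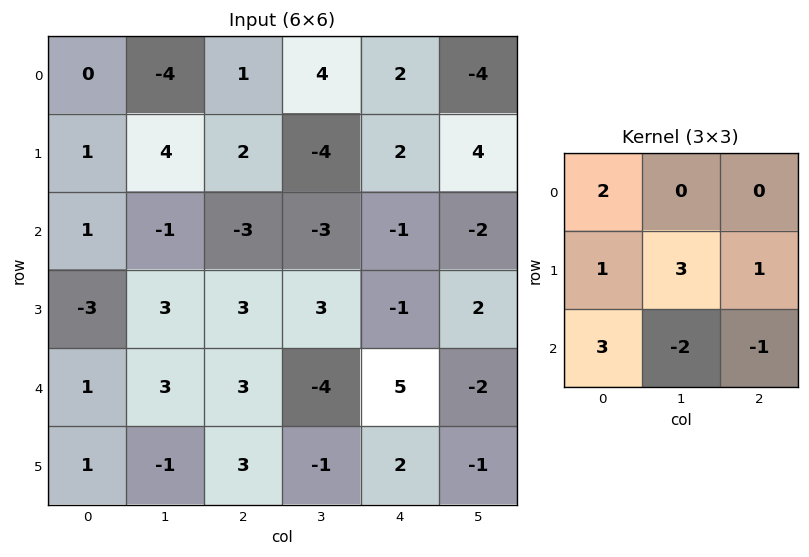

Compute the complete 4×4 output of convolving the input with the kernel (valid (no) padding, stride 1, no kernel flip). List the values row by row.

Output[0,0]: The receptive field on the input at this output position is [0 -4 1 / 1 4 2 / 1 -1 -3]. Elementwise product with the kernel and sum: 0·2 + 1·1 + 4·3 + 2·1 + 1·3 + -1·-2 + -3·-1.
Output[0,1]: The receptive field on the input at this output position is [-4 1 4 / 4 2 -4 / -1 -3 -3]. Elementwise product with the kernel and sum: -4·2 + 4·1 + 2·3 + -4·1 + -1·3 + -3·-2 + -3·-1.

23 4 -8 9
-21 -5 -5 -7
5 20 17 -24
9 6 11 9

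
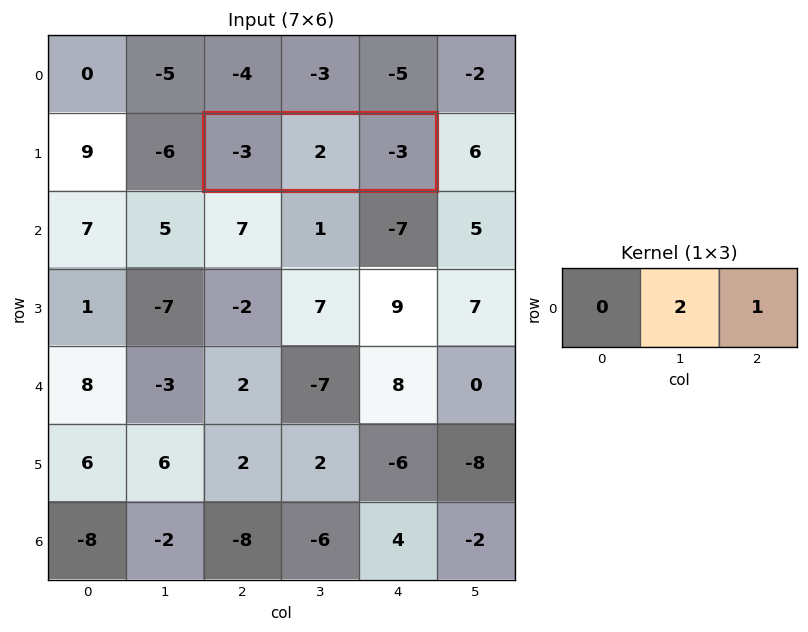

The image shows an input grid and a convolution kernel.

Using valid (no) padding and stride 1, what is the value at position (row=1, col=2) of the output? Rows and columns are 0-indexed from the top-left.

1

The receptive field on the input at this output position is [-3 2 -3]. Elementwise product with the kernel and sum: 2·2 + -3·1.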